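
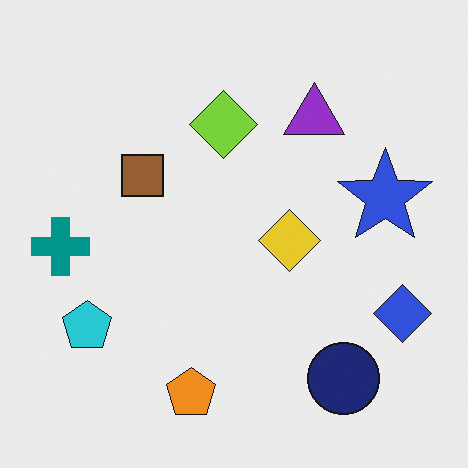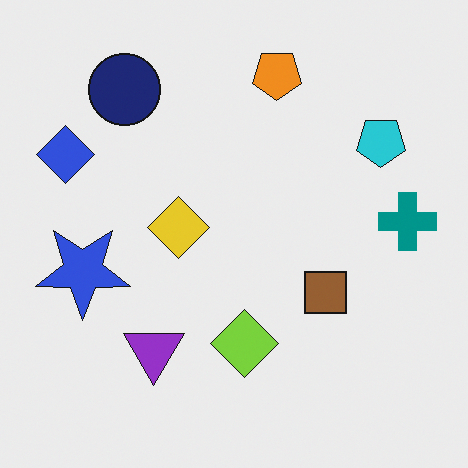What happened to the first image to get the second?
Rotated 180°.

The blue diamond sits in the bottom-right of the first image and the top-left of the second — consistent with a whole-image 180° rotation.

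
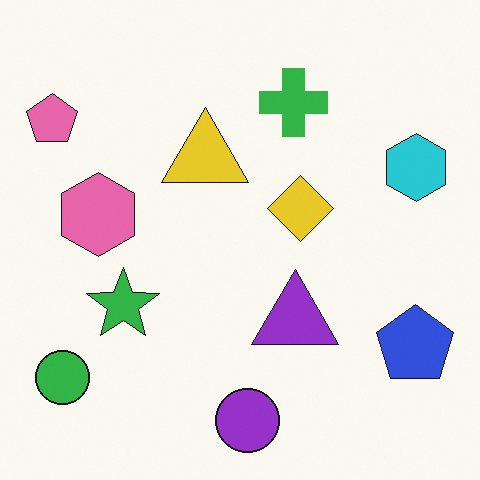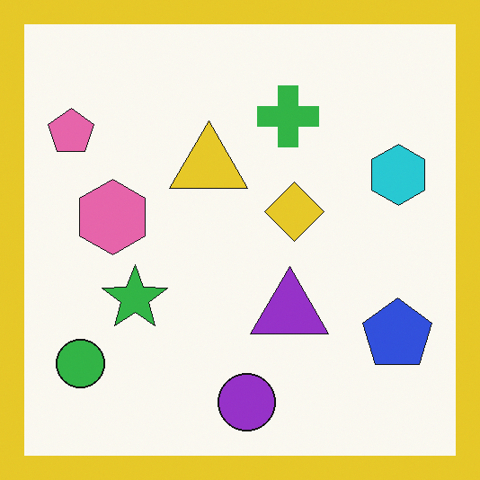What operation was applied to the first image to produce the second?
The transformation is: framed with a yellow border.

A solid yellow frame runs around the edge of the second image, with the content slightly shrunk inside it.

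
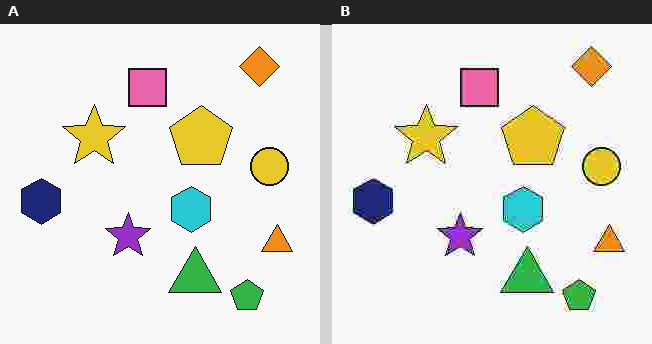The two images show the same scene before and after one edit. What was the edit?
It was heavily JPEG-compressed with obvious blocking artifacts.

Blocky 8×8 compression artifacts appear around shape edges and the flat background shows ringing — characteristic JPEG degradation.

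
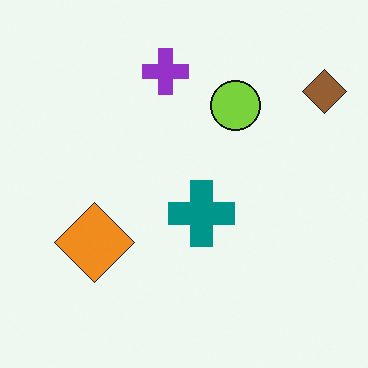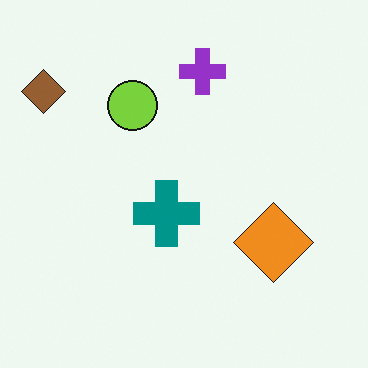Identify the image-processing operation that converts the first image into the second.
Flipped horizontally (left ↔ right).

The brown diamond is in the top-right of the first image and the top-left of the second — shapes on opposite sides of the vertical midline have swapped in a mirror flip.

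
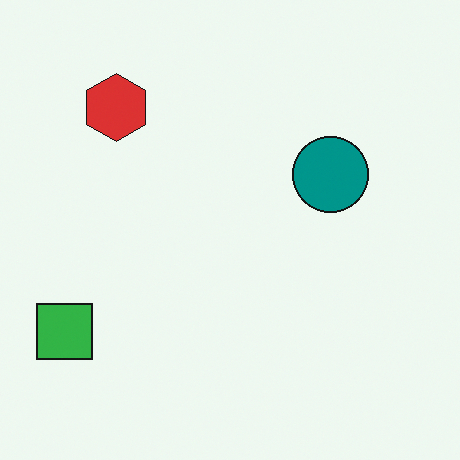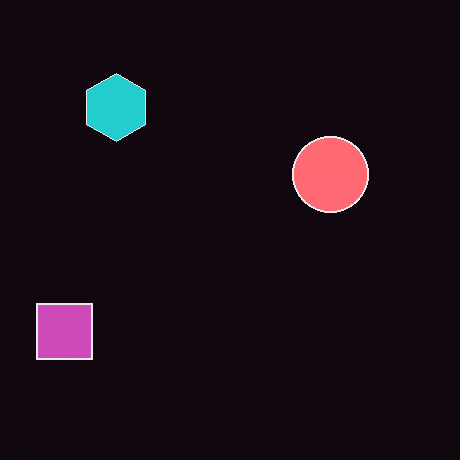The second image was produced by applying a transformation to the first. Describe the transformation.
It was color-inverted (negative).

The light background has become dark and every shape's color is its complement — a photographic negative.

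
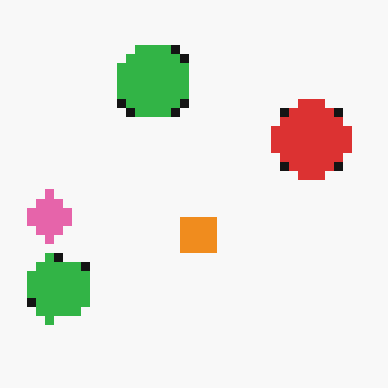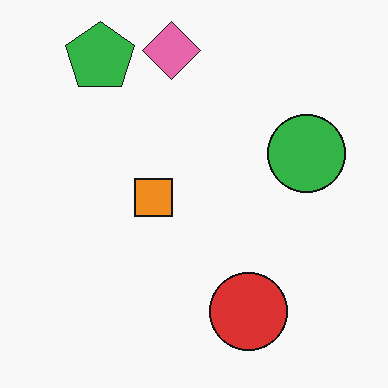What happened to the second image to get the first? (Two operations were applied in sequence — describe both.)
It was rotated 90° counter-clockwise, then heavily pixelated into large blocks.

The green pentagon sits in the top-left of the second image and the bottom-left of the first — consistent with a whole-image 90° counter-clockwise rotation. Shapes are reduced to large square blocks; fine edges and outlines are lost — a downscale-then-upscale (mosaic) effect.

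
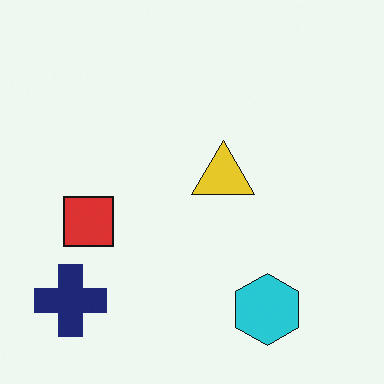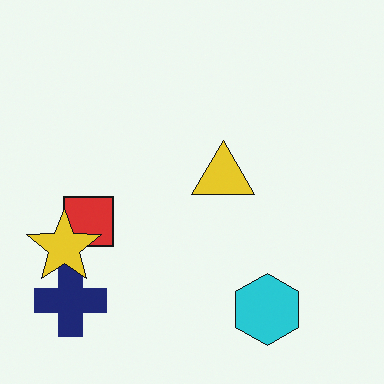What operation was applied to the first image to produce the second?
It was overlaid with an additional yellow star.

A yellow star appears in the second image that is absent from the first.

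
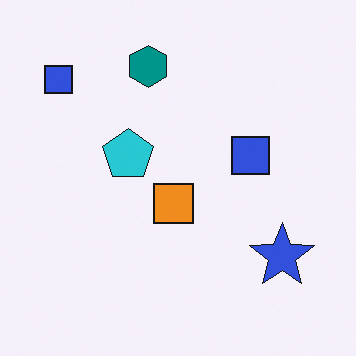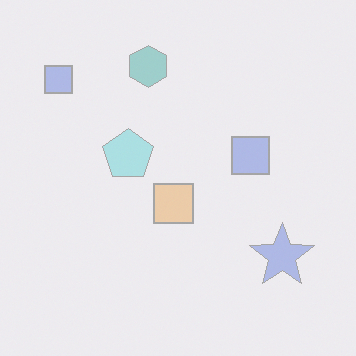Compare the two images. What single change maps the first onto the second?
The image was given much lower contrast.

Tones are pushed toward mid-grey across the whole image — a global contrast change.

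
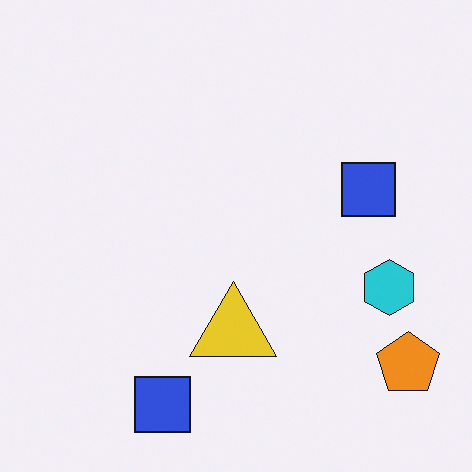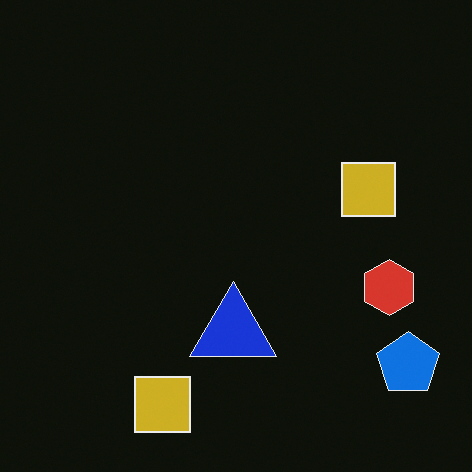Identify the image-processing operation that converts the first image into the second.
The transformation is: color-inverted (negative).

The light background has become dark and every shape's color is its complement — a photographic negative.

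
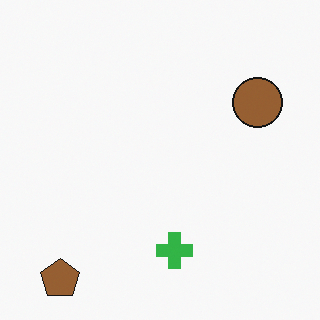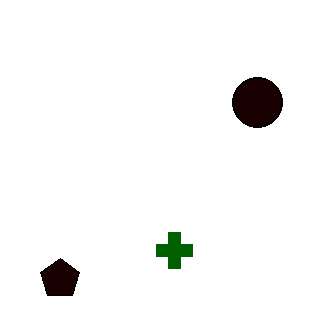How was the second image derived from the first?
It was boosted in contrast.

Tones are pushed away from mid-grey across the whole image — a global contrast change.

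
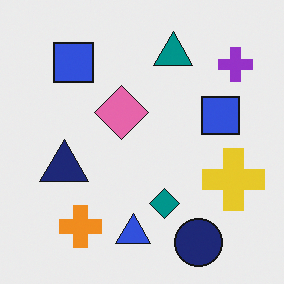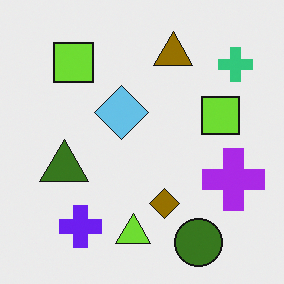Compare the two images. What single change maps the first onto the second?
This is the original image hue-shifted through roughly half the color wheel.

Every shape's color has rotated by the same amount around the hue wheel — a uniform hue shift.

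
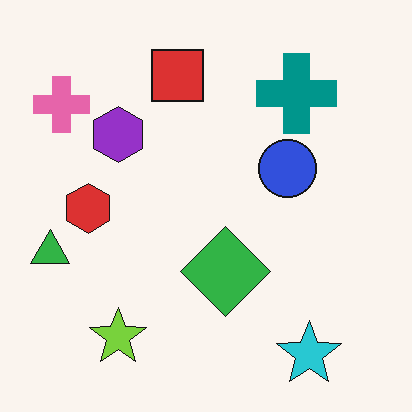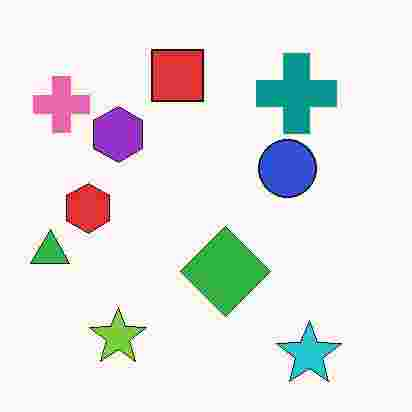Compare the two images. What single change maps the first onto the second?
It was heavily JPEG-compressed with obvious blocking artifacts.

Blocky 8×8 compression artifacts appear around shape edges and the flat background shows ringing — characteristic JPEG degradation.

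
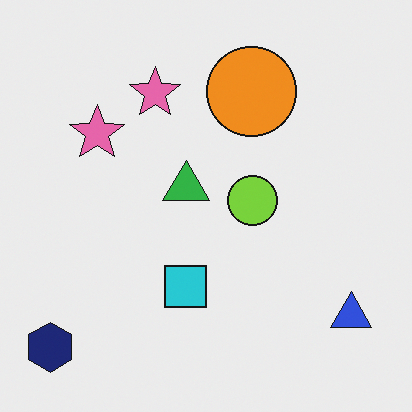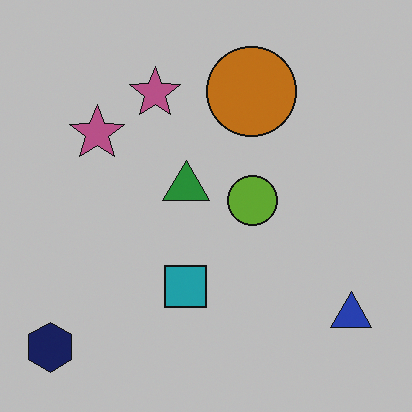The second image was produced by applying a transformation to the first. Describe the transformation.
Slightly darkened.

Every pixel — background and shapes alike — is uniformly darkened.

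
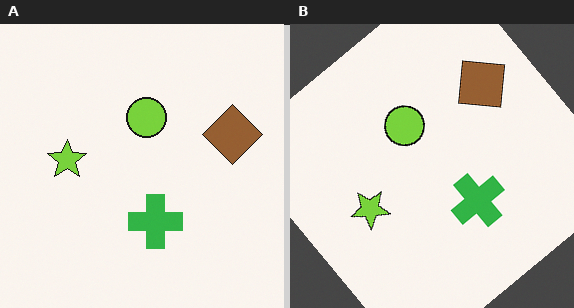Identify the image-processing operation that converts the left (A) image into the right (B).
The image was rotated counter-clockwise by a large amount — several tens of degrees.

Every shape is tilted by the same angle and the image corners show triangular fill wedges — a whole-image rotation by a non-right angle.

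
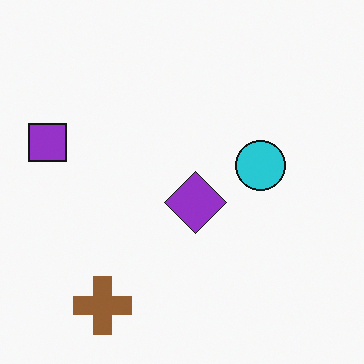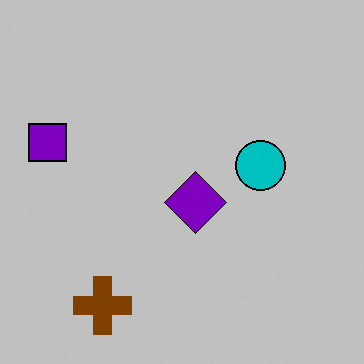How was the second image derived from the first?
It was aggressively posterized.

Each flat color has snapped to a coarser quantized level — most visibly, the near-white background has dropped to a flat grey.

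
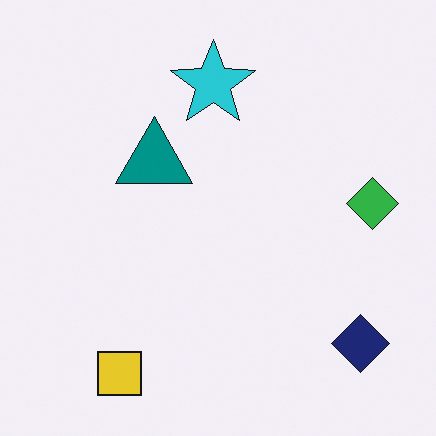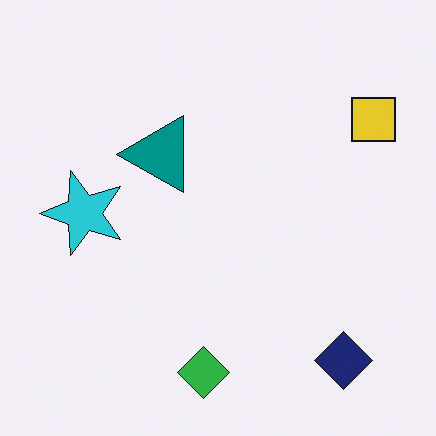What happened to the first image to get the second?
The image was transposed (reflected across the top-left ↔ bottom-right diagonal).

Shapes have swapped their row and column positions — what was in the top-right is now in the bottom-left — a diagonal reflection.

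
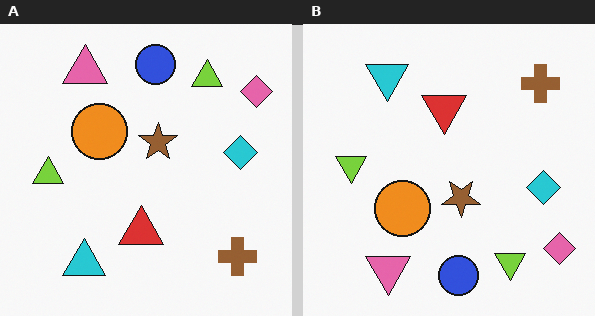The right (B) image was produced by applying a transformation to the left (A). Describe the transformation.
The image was flipped vertically (top ↔ bottom).

The blue circle is in the top of the left (A) image and the bottom of the right (B) — shapes on opposite sides of the horizontal midline have swapped in a mirror flip.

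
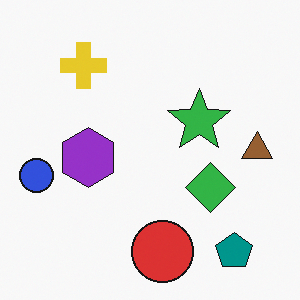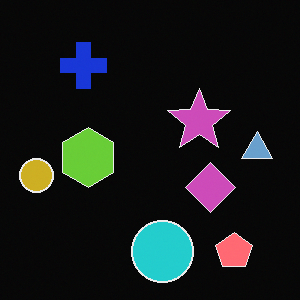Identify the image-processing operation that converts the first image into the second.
The image was color-inverted (negative).

The light background has become dark and every shape's color is its complement — a photographic negative.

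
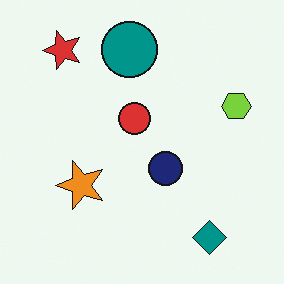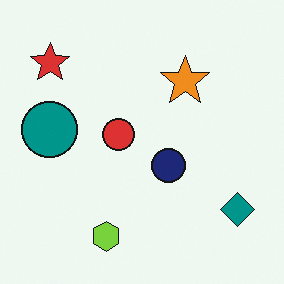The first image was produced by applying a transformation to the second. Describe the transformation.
The transformation is: transposed (reflected across the top-left ↔ bottom-right diagonal).

Shapes have swapped their row and column positions — what was in the top-right is now in the bottom-left — a diagonal reflection.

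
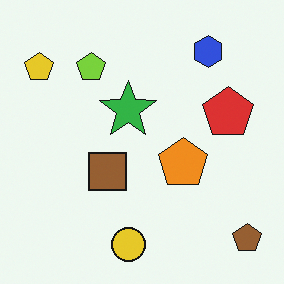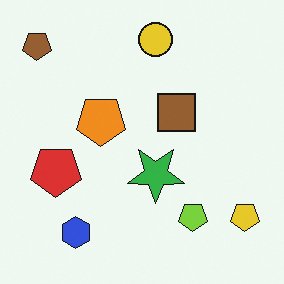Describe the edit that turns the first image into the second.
Rotated 180°.

The brown pentagon sits in the bottom-right of the first image and the top-left of the second — consistent with a whole-image 180° rotation.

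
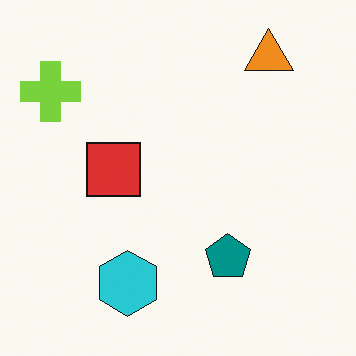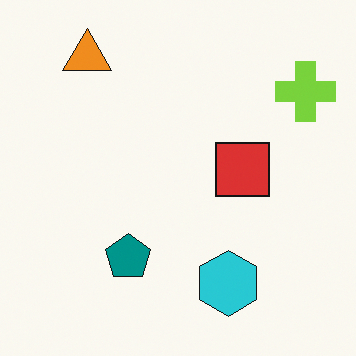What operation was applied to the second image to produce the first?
It was flipped horizontally (left ↔ right).

The lime cross is in the top-right of the second image and the top-left of the first — shapes on opposite sides of the vertical midline have swapped in a mirror flip.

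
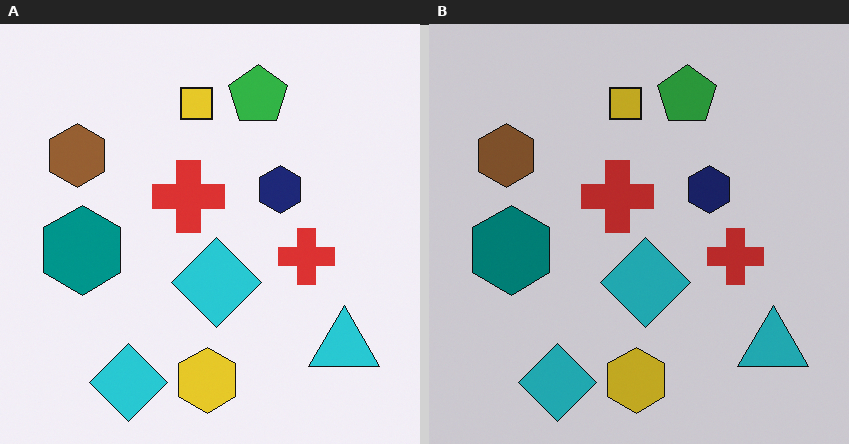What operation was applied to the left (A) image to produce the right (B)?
This is the original image darkened a little.

Every pixel — background and shapes alike — is uniformly darkened.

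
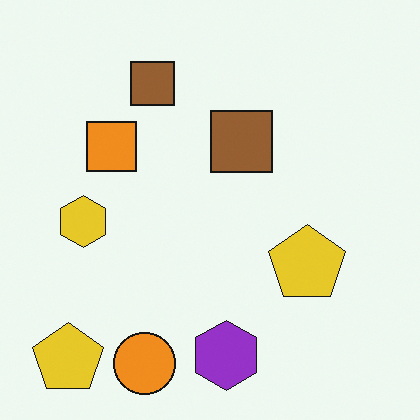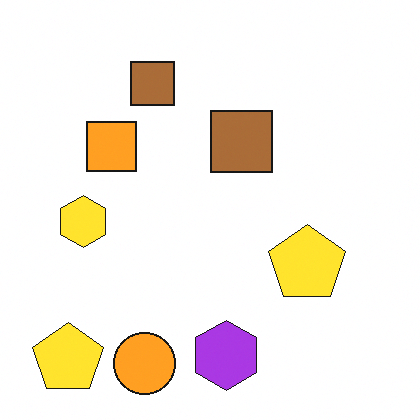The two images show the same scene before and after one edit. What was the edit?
The image was slightly brightened.

Every pixel — background and shapes alike — is uniformly brightened.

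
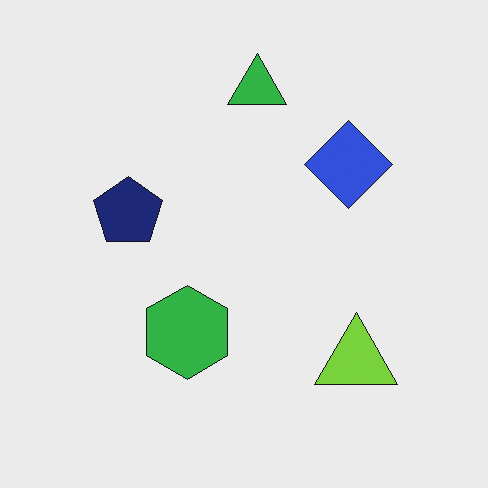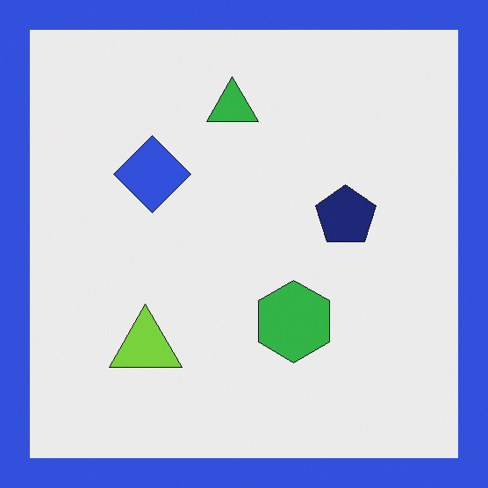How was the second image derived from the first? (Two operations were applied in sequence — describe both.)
The second image is the first flipped horizontally (left ↔ right), then framed with a blue border.

The navy pentagon is in the left of the first image and the right of the second — shapes on opposite sides of the vertical midline have swapped in a mirror flip. A solid blue frame runs around the edge of the second image, with the content slightly shrunk inside it.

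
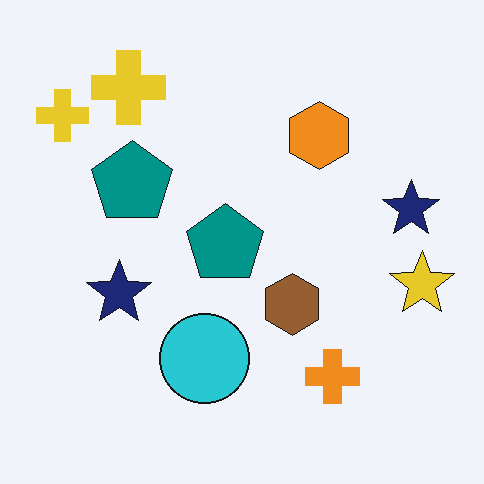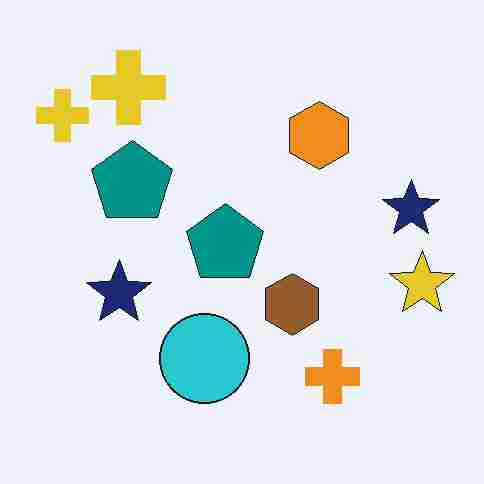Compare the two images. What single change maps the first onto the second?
The second image is the first heavily JPEG-compressed with obvious blocking artifacts.

Blocky 8×8 compression artifacts appear around shape edges and the flat background shows ringing — characteristic JPEG degradation.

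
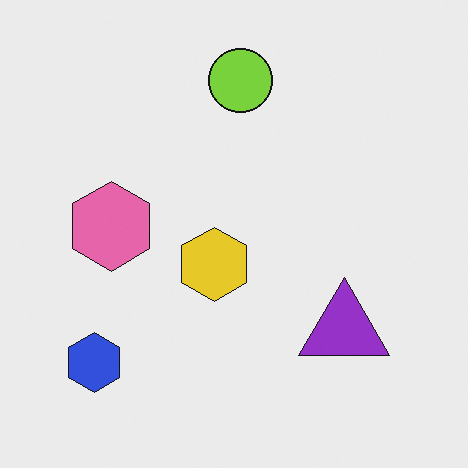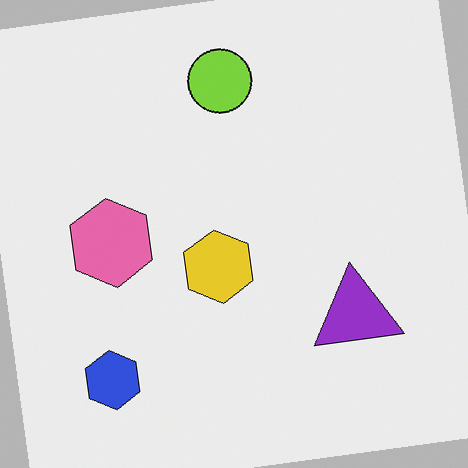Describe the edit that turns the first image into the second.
The second image is the first rotated counter-clockwise by a few degrees.

Every shape is tilted by the same angle and the image corners show triangular fill wedges — a whole-image rotation by a non-right angle.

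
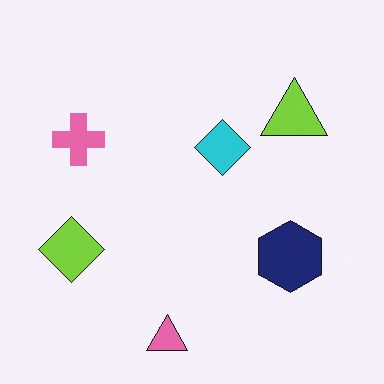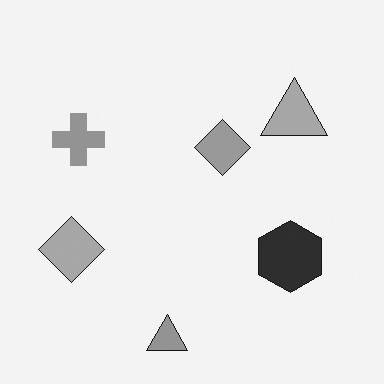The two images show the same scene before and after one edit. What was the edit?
Converted to grayscale.

All color is removed — every shape is now a shade of grey.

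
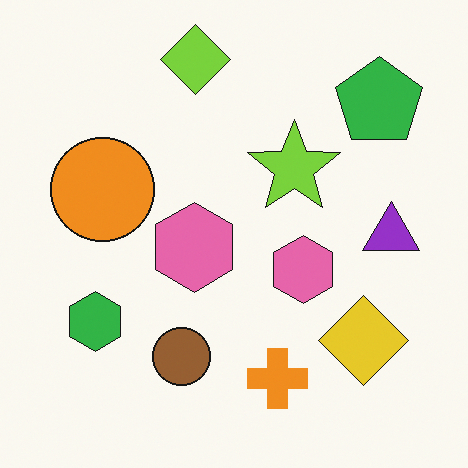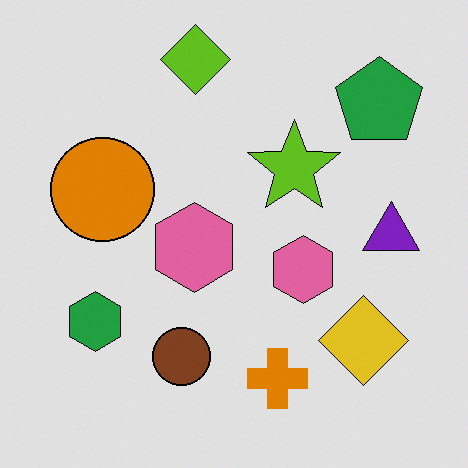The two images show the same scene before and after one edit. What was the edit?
It was moderately posterized.

Each flat color has snapped to a coarser quantized level — most visibly, the near-white background has dropped to a flat grey.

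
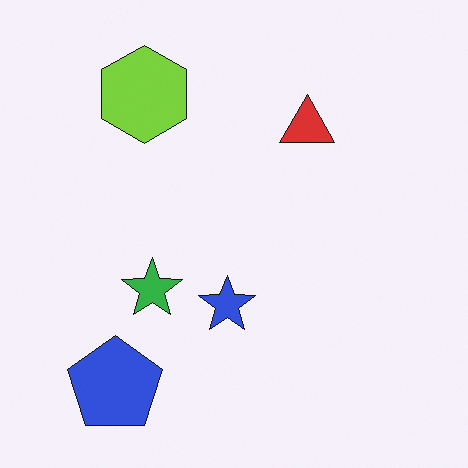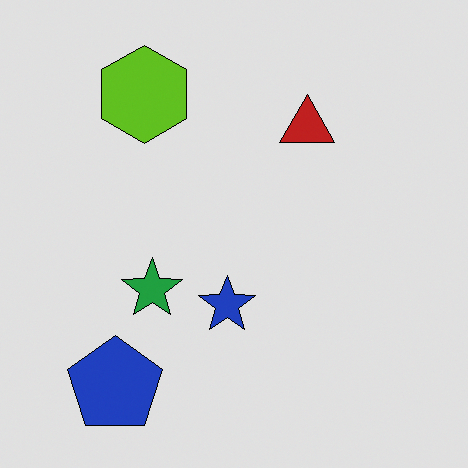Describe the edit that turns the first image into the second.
Posterized to a reduced palette.

Each flat color has snapped to a coarser quantized level — most visibly, the near-white background has dropped to a flat grey.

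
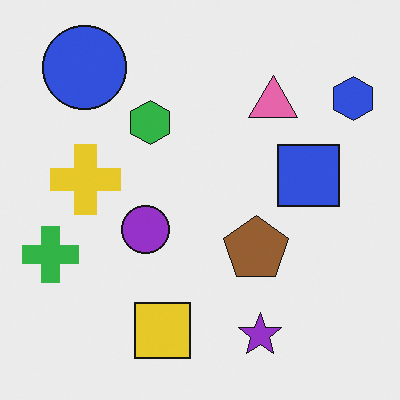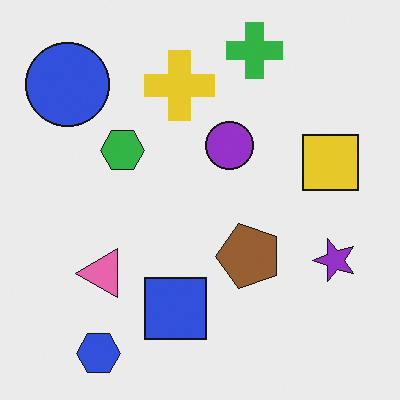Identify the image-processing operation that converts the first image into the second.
This is the original image transposed (reflected across the top-left ↔ bottom-right diagonal).

Shapes have swapped their row and column positions — what was in the top-right is now in the bottom-left — a diagonal reflection.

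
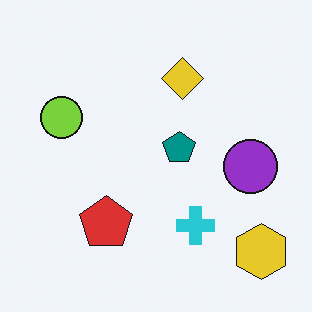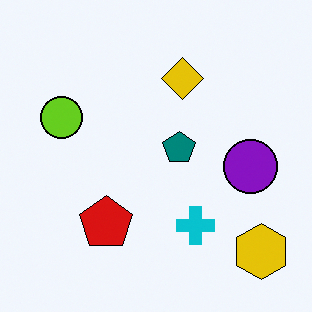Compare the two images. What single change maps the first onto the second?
Given slightly increased contrast.

Tones are pushed away from mid-grey across the whole image — a global contrast change.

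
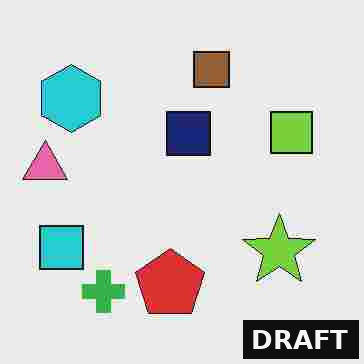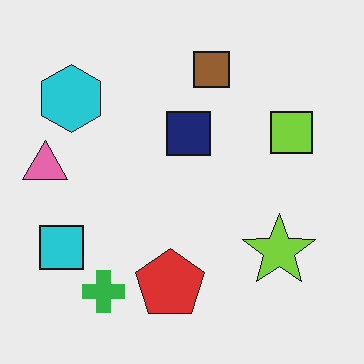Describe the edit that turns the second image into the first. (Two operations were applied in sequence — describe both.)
The image was degraded with heavy JPEG compression, then watermarked with the text "DRAFT" in the lower-right corner.

Blocky 8×8 compression artifacts appear around shape edges and the flat background shows ringing — characteristic JPEG degradation. A dark label reading "DRAFT" appears in the lower-right corner.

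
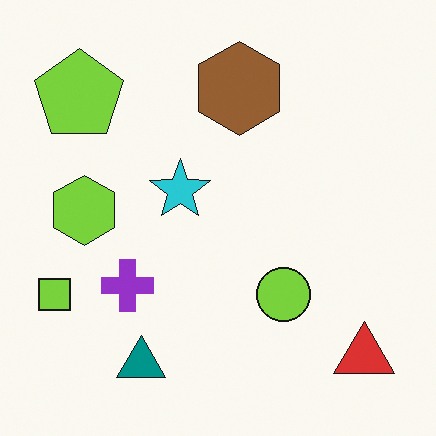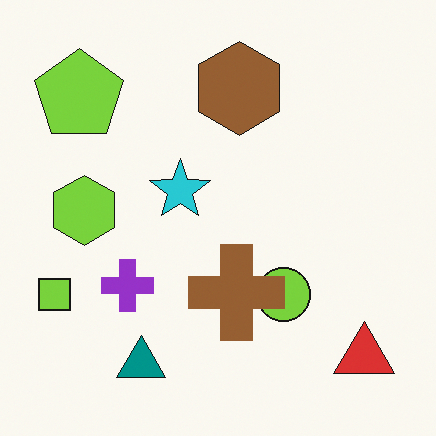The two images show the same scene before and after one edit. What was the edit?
Overlaid with an additional brown cross.

A brown cross appears in the second image that is absent from the first.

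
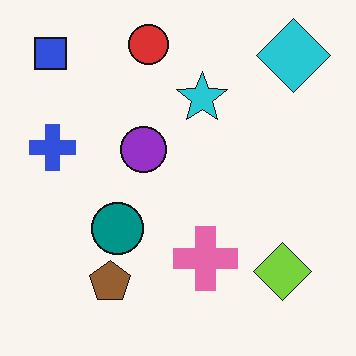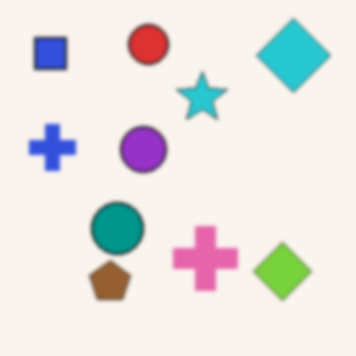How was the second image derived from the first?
The transformation is: lightly blurred.

Shape edges and outlines are uniformly softened across the whole image.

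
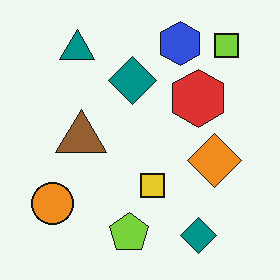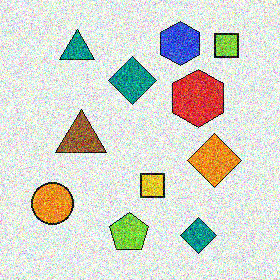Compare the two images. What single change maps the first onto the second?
Degraded with heavy additive noise.

Random speckle covers the whole image, including the flat background.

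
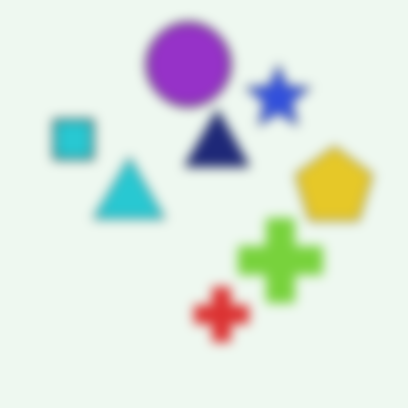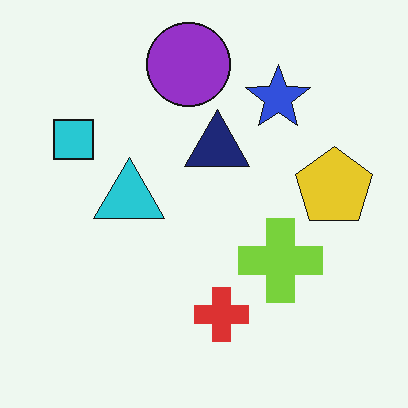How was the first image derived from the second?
Strongly gaussian-blurred.

Shape edges and outlines are uniformly softened across the whole image.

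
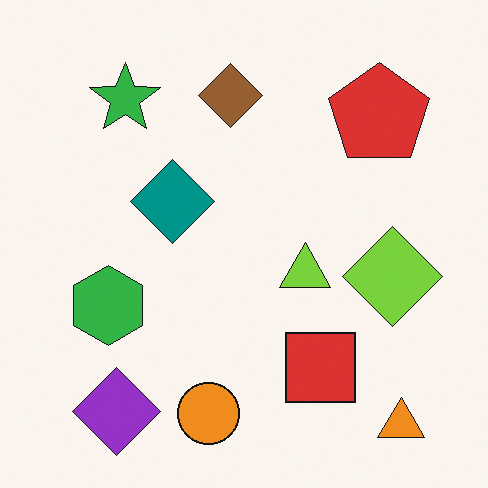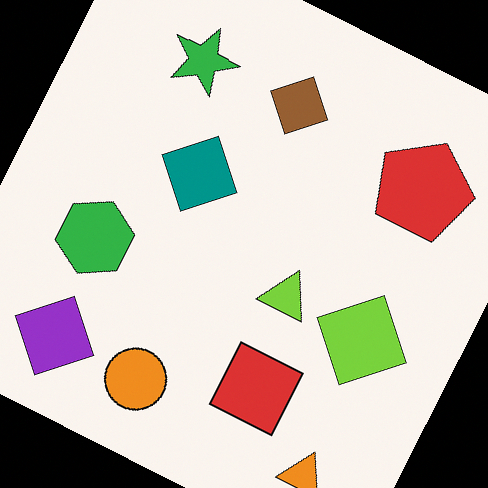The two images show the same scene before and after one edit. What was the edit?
The transformation is: rotated clockwise by a moderate amount.

Every shape is tilted by the same angle and the image corners show triangular fill wedges — a whole-image rotation by a non-right angle.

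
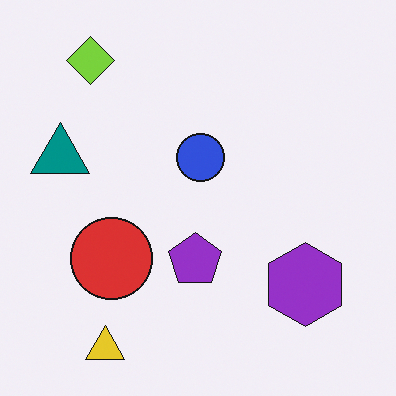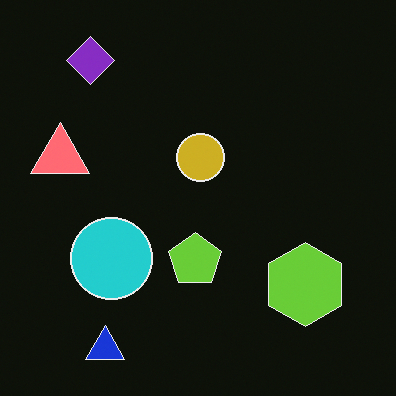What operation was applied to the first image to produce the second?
It was color-inverted (negative).

The light background has become dark and every shape's color is its complement — a photographic negative.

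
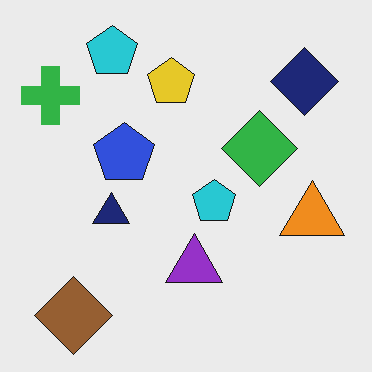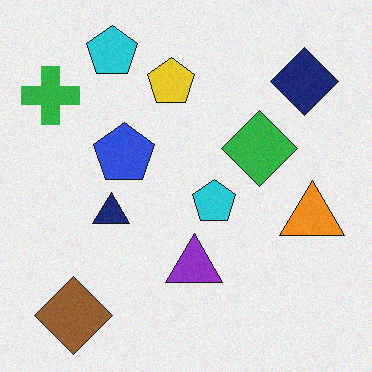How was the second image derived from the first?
The second image is the first degraded with a light layer of grain.

Random speckle covers the whole image, including the flat background.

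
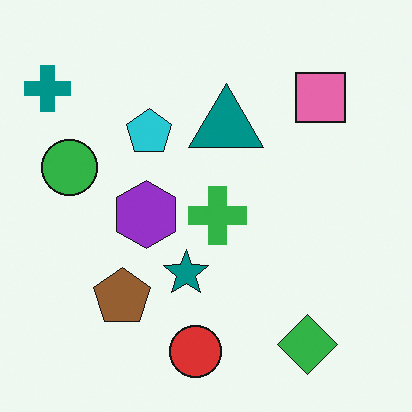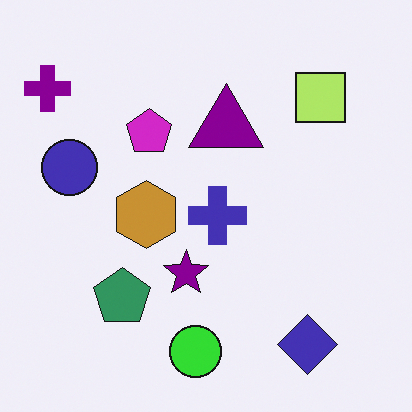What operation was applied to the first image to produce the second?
The second image is the first hue-shifted noticeably.

Every shape's color has rotated by the same amount around the hue wheel — a uniform hue shift.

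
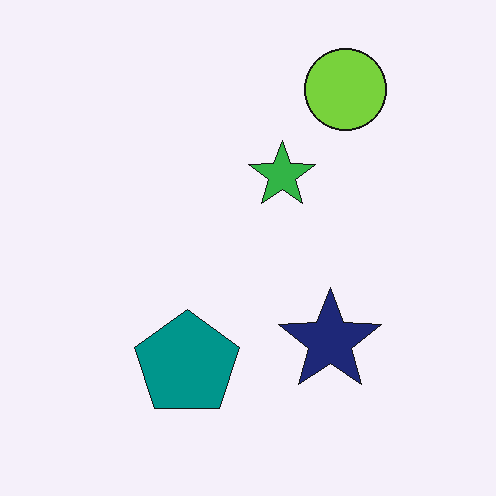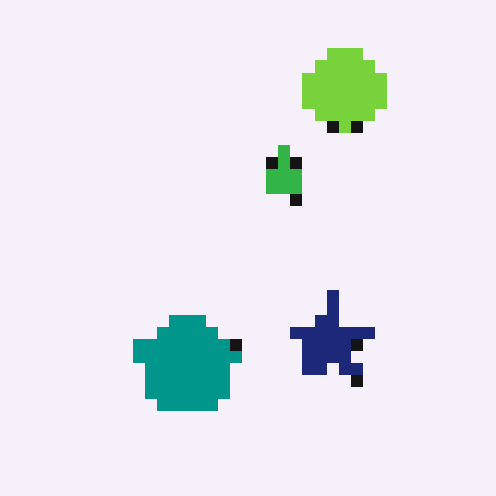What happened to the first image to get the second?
The image was heavily pixelated into large blocks.

Shapes are reduced to large square blocks; fine edges and outlines are lost — a downscale-then-upscale (mosaic) effect.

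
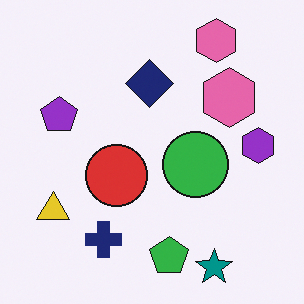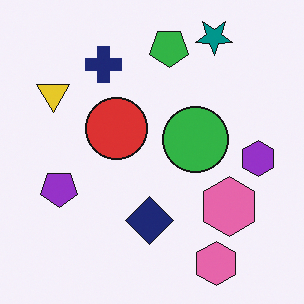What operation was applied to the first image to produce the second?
This is the original image flipped vertically (top ↔ bottom).

The teal star is in the bottom-right of the first image and the top-right of the second — shapes on opposite sides of the horizontal midline have swapped in a mirror flip.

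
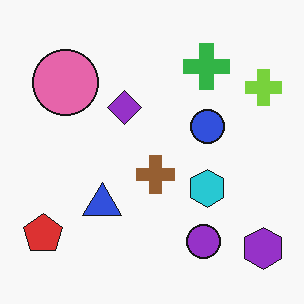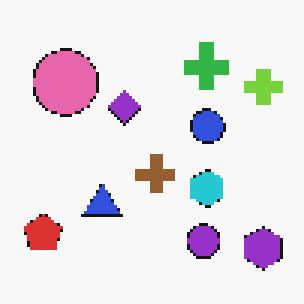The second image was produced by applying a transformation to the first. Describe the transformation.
The image was mildly pixelated.

Shapes are reduced to large square blocks; fine edges and outlines are lost — a downscale-then-upscale (mosaic) effect.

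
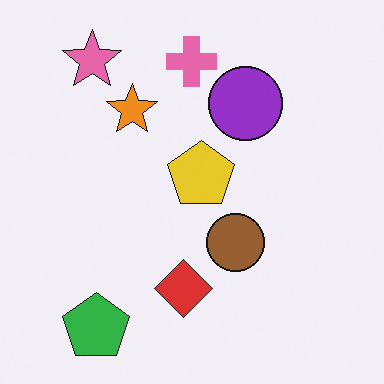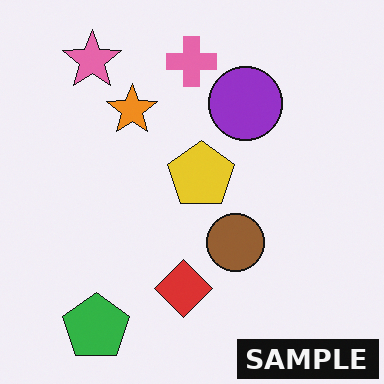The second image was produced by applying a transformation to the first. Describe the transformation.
It was watermarked with the text "SAMPLE" in the lower-right corner.

A dark label reading "SAMPLE" appears in the lower-right corner.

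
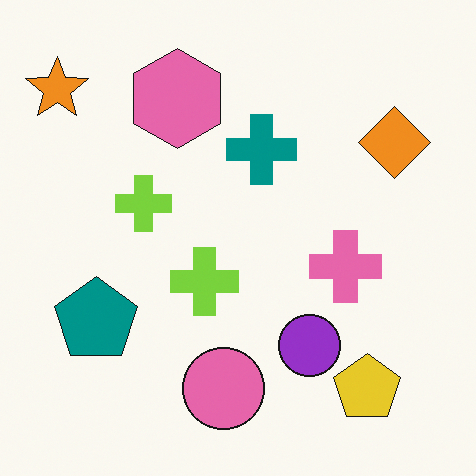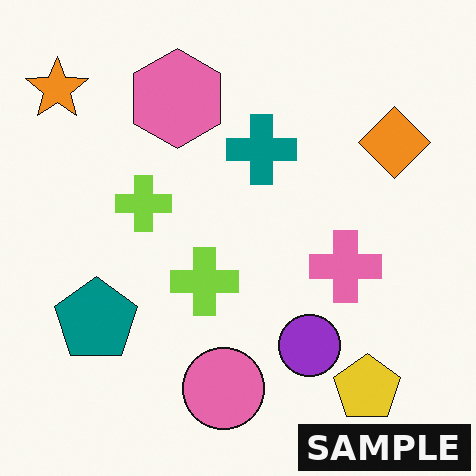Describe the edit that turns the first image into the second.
The transformation is: watermarked with the text "SAMPLE" in the lower-right corner.

A dark label reading "SAMPLE" appears in the lower-right corner.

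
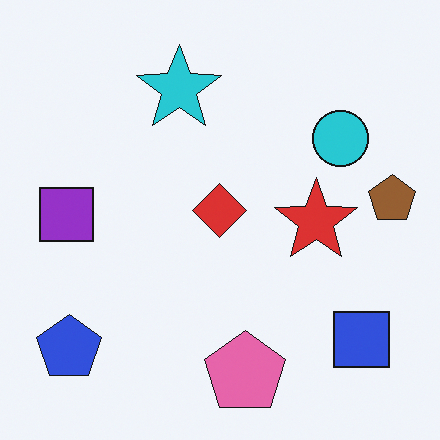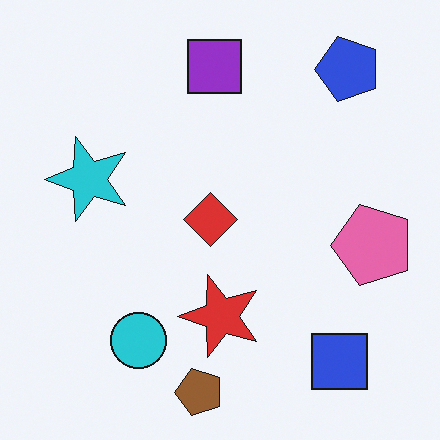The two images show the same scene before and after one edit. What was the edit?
It was transposed (reflected across the top-left ↔ bottom-right diagonal).

Shapes have swapped their row and column positions — what was in the top-right is now in the bottom-left — a diagonal reflection.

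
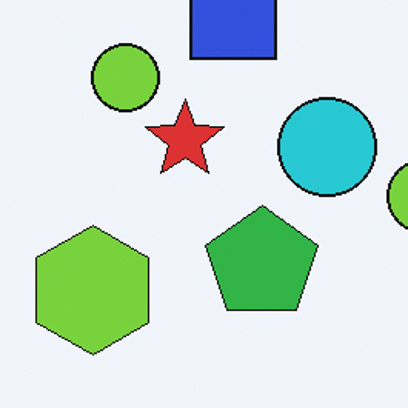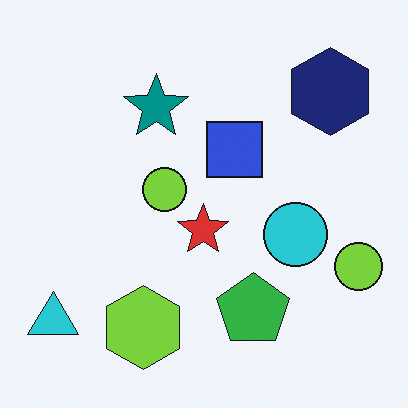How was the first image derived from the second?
It was cropped to a modestly smaller region and rescaled.

The visible shapes are larger and the field of view is narrower; shapes near the original edges may be partly or wholly outside the frame — a crop-and-rescale.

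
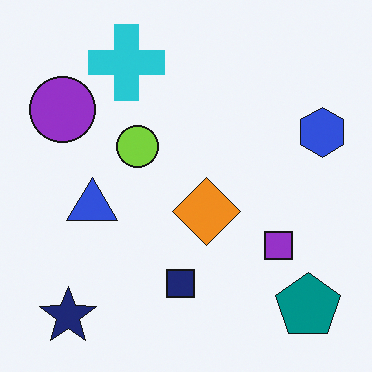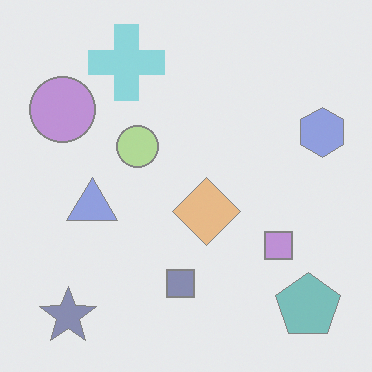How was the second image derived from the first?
This is the original image given much lower contrast.

Tones are pushed toward mid-grey across the whole image — a global contrast change.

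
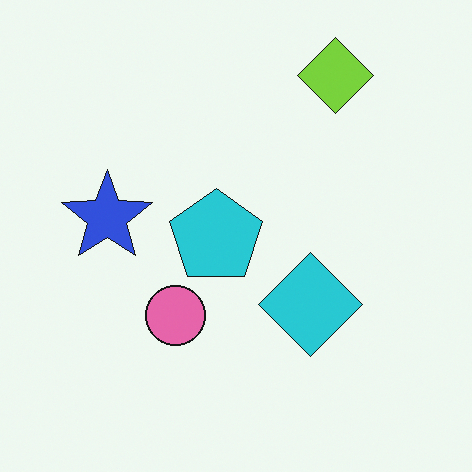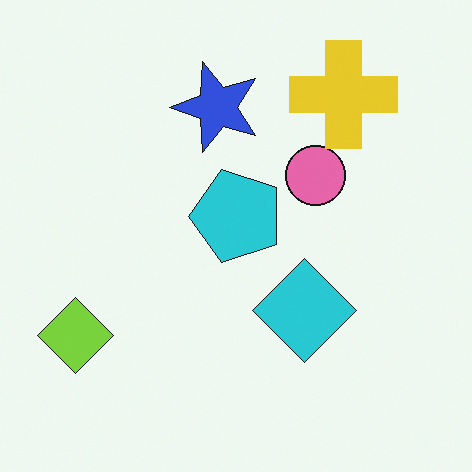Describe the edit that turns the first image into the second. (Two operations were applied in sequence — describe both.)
The transformation is: transposed (reflected across the top-left ↔ bottom-right diagonal), then overlaid with an additional yellow cross.

Shapes have swapped their row and column positions — what was in the top-right is now in the bottom-left — a diagonal reflection. A yellow cross appears in the second image that is absent from the first.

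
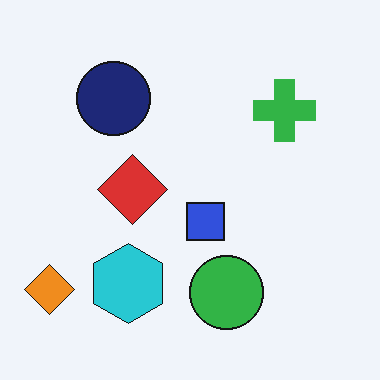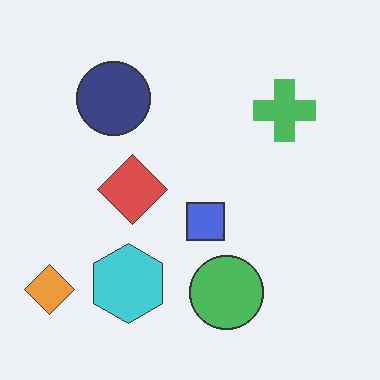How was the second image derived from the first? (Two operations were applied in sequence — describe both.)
This is the original image given slightly reduced contrast, then JPEG-compressed with visible artifacts.

Tones are pushed toward mid-grey across the whole image — a global contrast change. Blocky 8×8 compression artifacts appear around shape edges and the flat background shows ringing — characteristic JPEG degradation.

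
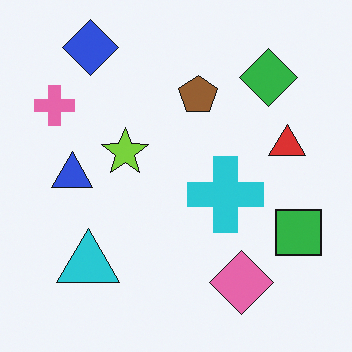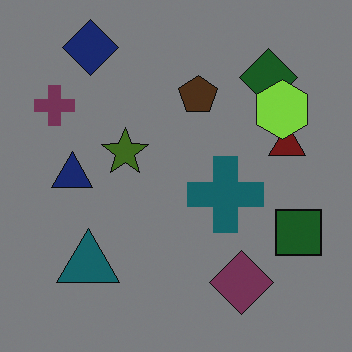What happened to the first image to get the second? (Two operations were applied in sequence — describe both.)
The second image is the first noticeably darkened, then overlaid with an additional lime hexagon.

Every pixel — background and shapes alike — is uniformly darkened. A lime hexagon appears in the second image that is absent from the first.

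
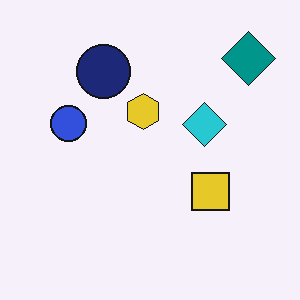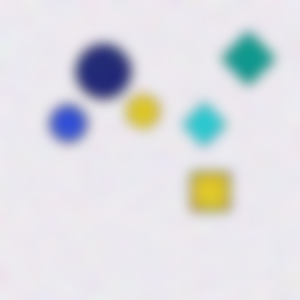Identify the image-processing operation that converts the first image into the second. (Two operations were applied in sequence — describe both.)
The second image is the first degraded with strong gaussian noise, then strongly gaussian-blurred.

Random speckle covers the whole image, including the flat background. Shape edges and outlines are uniformly softened across the whole image.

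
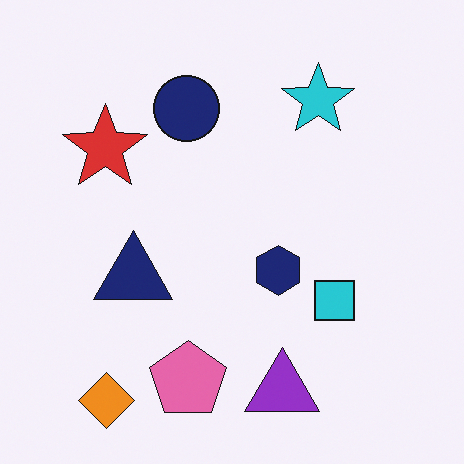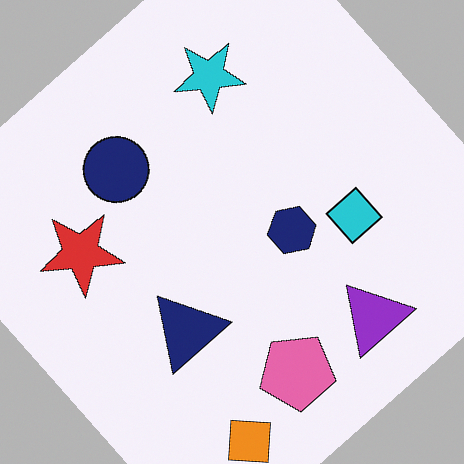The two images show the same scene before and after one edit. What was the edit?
The image was rotated counter-clockwise by a large amount — several tens of degrees.

Every shape is tilted by the same angle and the image corners show triangular fill wedges — a whole-image rotation by a non-right angle.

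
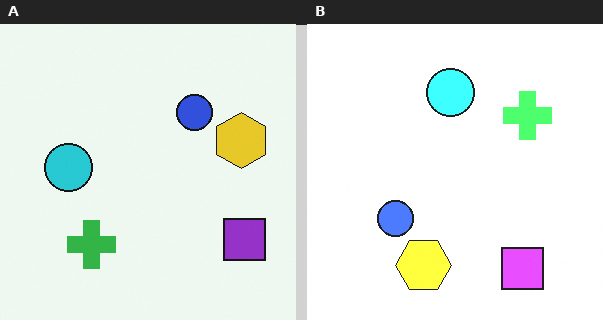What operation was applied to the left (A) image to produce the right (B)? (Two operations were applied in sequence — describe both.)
The transformation is: substantially brightened, then transposed (reflected across the top-left ↔ bottom-right diagonal).

Every pixel — background and shapes alike — is uniformly brightened. Shapes have swapped their row and column positions — what was in the top-right is now in the bottom-left — a diagonal reflection.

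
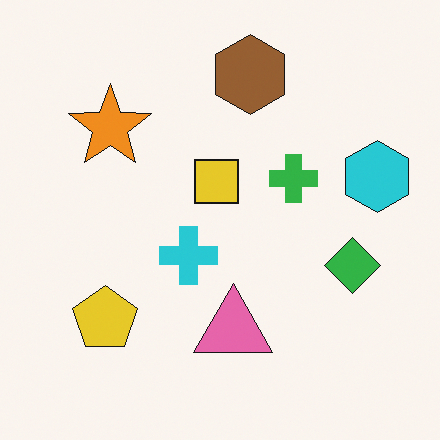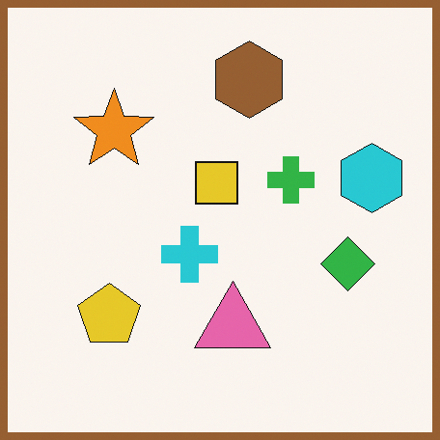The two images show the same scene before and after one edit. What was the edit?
The transformation is: framed with a brown border.

A solid brown frame runs around the edge of the second image, with the content slightly shrunk inside it.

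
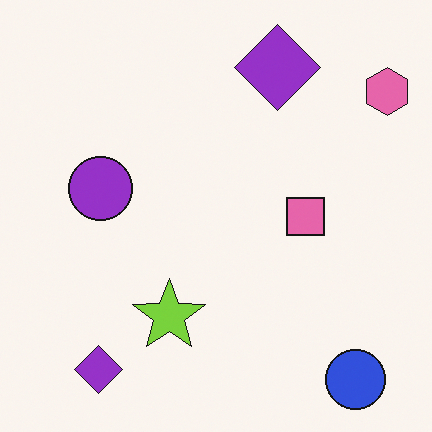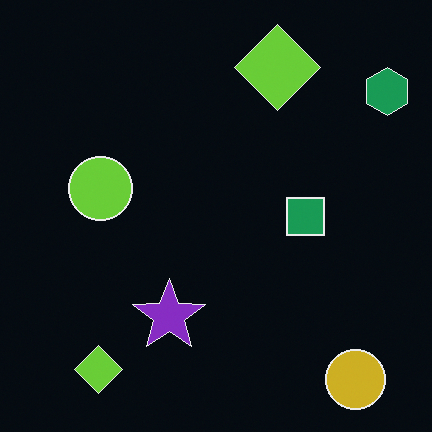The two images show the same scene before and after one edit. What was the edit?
The second image is the first color-inverted (negative).

The light background has become dark and every shape's color is its complement — a photographic negative.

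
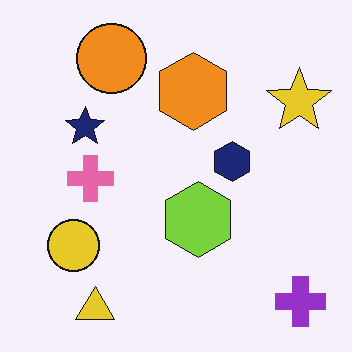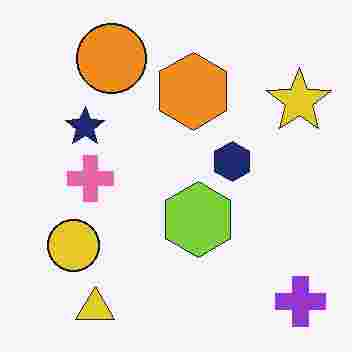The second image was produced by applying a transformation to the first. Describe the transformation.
The image was degraded with heavy JPEG compression.

Blocky 8×8 compression artifacts appear around shape edges and the flat background shows ringing — characteristic JPEG degradation.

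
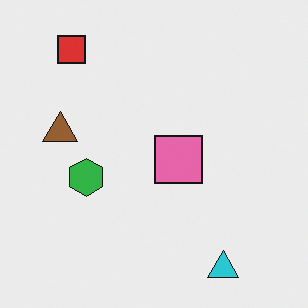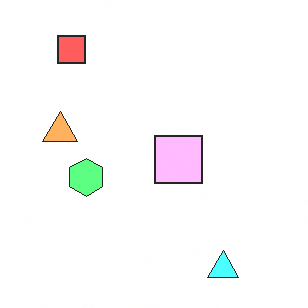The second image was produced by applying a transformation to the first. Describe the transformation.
The transformation is: substantially brightened.

Every pixel — background and shapes alike — is uniformly brightened.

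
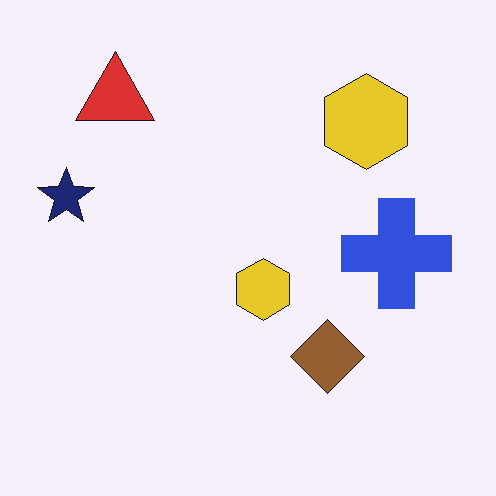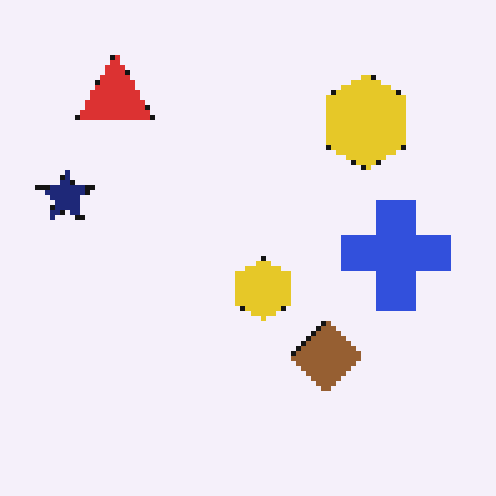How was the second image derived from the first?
It was lightly pixelated (a mild mosaic effect).

Shapes are reduced to large square blocks; fine edges and outlines are lost — a downscale-then-upscale (mosaic) effect.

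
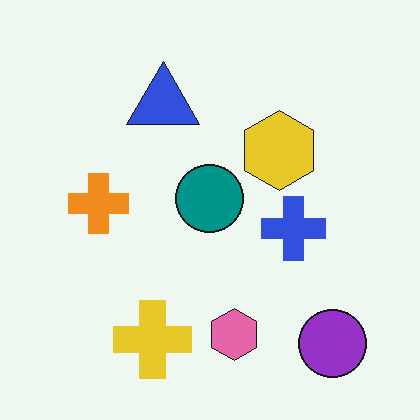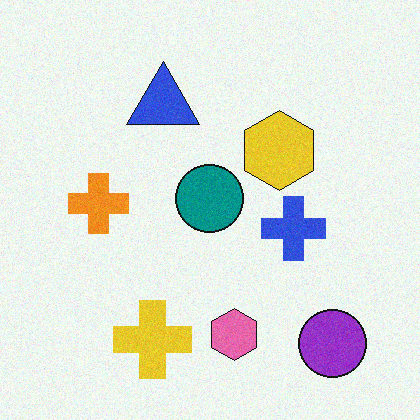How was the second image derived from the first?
This is the original image degraded with a light layer of grain.

Random speckle covers the whole image, including the flat background.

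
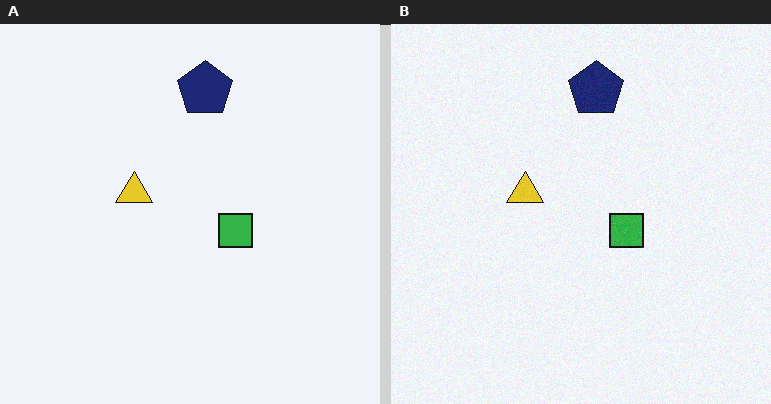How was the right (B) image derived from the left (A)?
Degraded with a light layer of grain.

Random speckle covers the whole image, including the flat background.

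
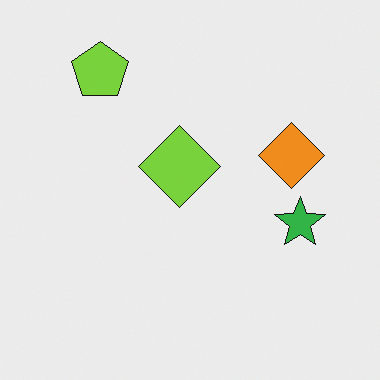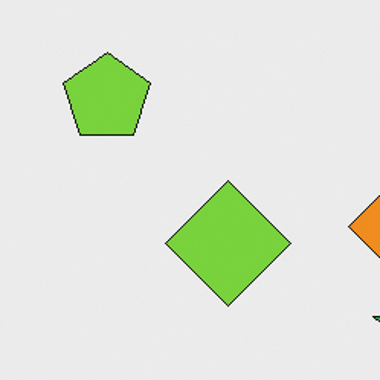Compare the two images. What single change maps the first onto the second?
Cropped slightly and scaled back up.

The visible shapes are larger and the field of view is narrower; shapes near the original edges may be partly or wholly outside the frame — a crop-and-rescale.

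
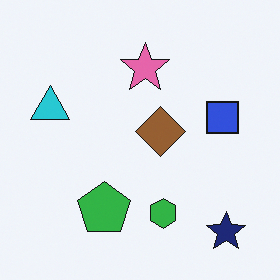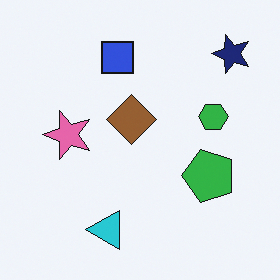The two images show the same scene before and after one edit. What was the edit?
The transformation is: rotated 90° counter-clockwise.

The navy star sits in the bottom-right of the first image and the top-right of the second — consistent with a whole-image 90° counter-clockwise rotation.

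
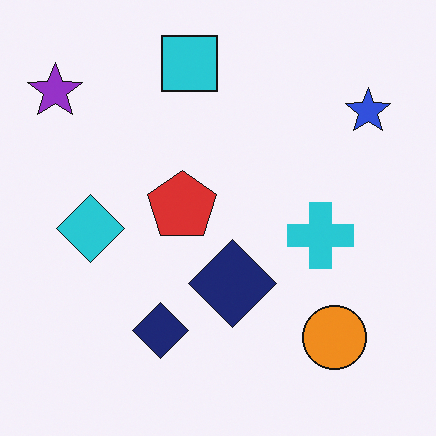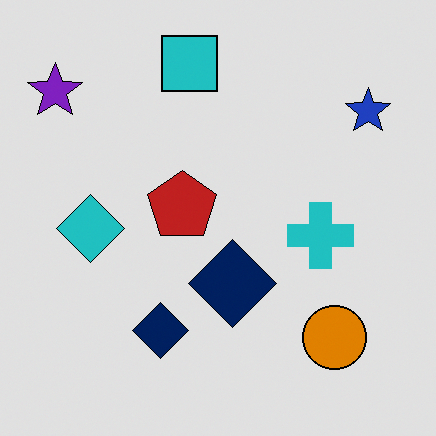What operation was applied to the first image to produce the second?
The image was moderately posterized.

Each flat color has snapped to a coarser quantized level — most visibly, the near-white background has dropped to a flat grey.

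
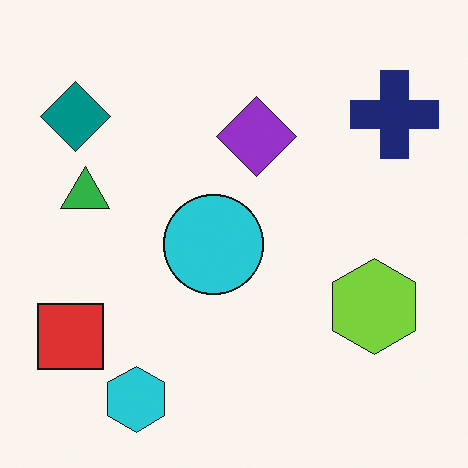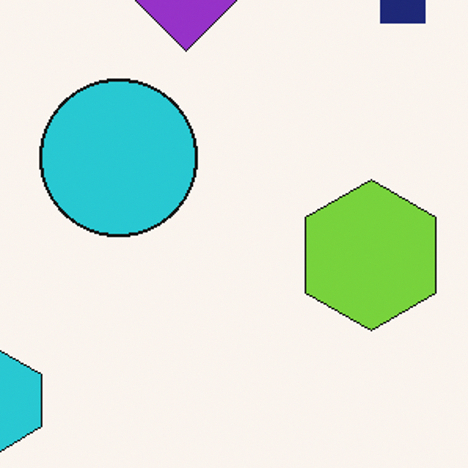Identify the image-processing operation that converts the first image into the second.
It was cropped to a modestly smaller region and rescaled.

The visible shapes are larger and the field of view is narrower; shapes near the original edges may be partly or wholly outside the frame — a crop-and-rescale.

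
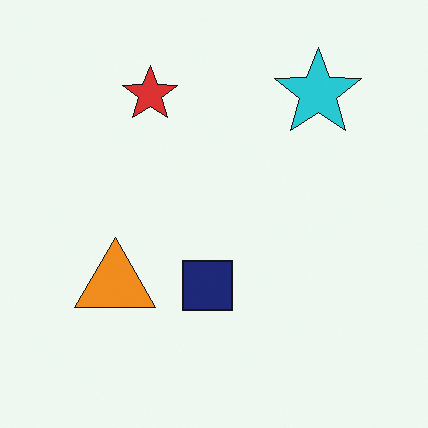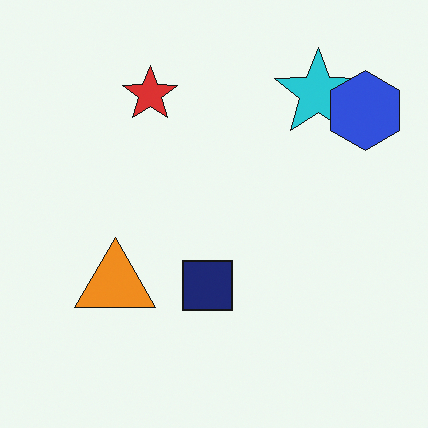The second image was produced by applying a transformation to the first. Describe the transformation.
It was overlaid with an additional blue hexagon.

A blue hexagon appears in the second image that is absent from the first.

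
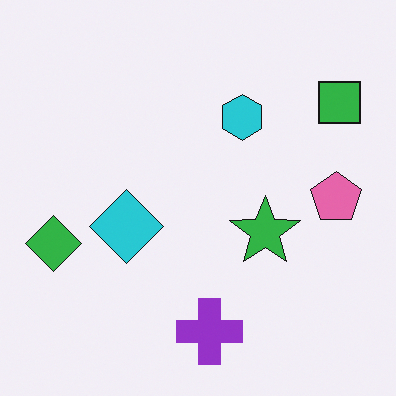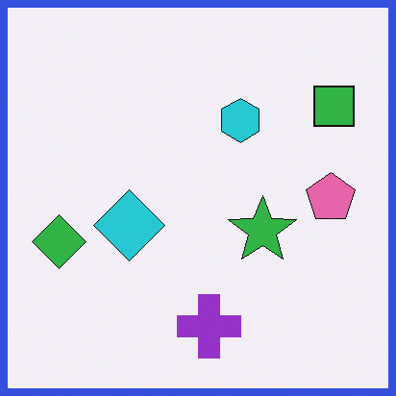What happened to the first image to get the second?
Framed with a blue border.

A solid blue frame runs around the edge of the second image, with the content slightly shrunk inside it.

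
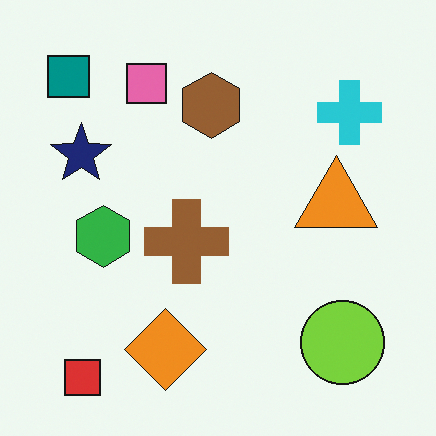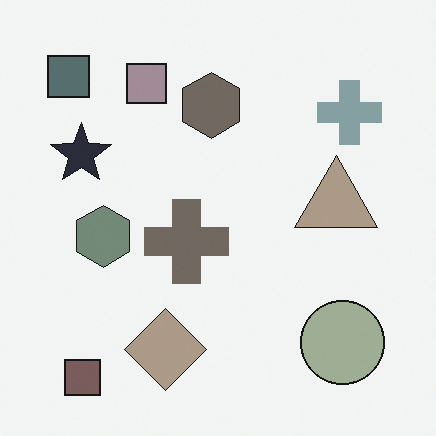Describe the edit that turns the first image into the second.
The image was made much more muted (saturation change).

All colors are more muted and greyish — a global saturation change.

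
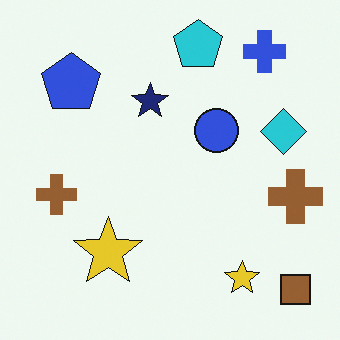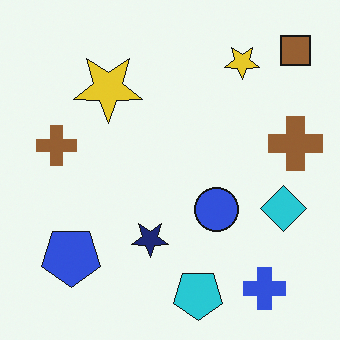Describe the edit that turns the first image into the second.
The second image is the first flipped vertically (top ↔ bottom).

The cyan pentagon is in the top of the first image and the bottom of the second — shapes on opposite sides of the horizontal midline have swapped in a mirror flip.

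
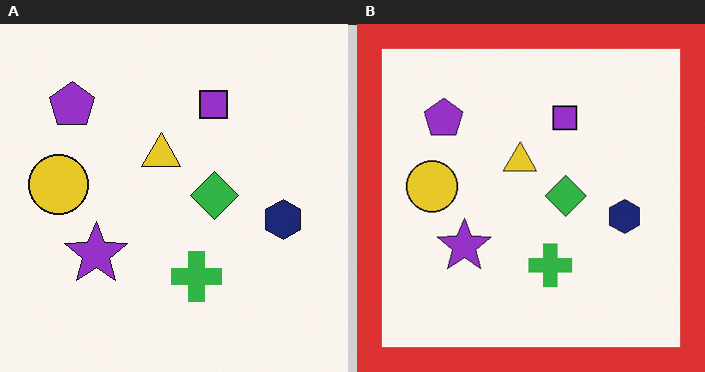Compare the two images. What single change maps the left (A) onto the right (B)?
The transformation is: framed with a red border.

A solid red frame runs around the edge of the right (B) image, with the content slightly shrunk inside it.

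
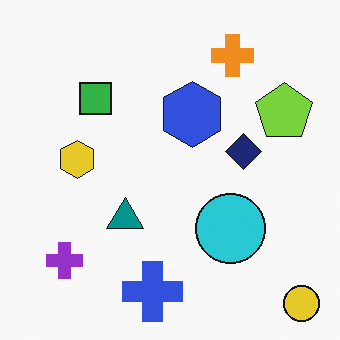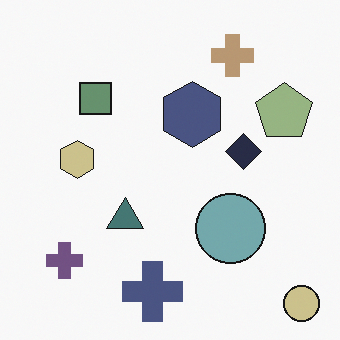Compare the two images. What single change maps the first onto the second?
The image was made much more muted (saturation change).

All colors are more muted and greyish — a global saturation change.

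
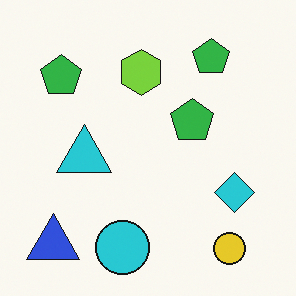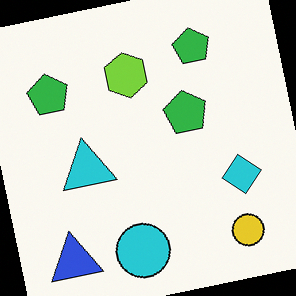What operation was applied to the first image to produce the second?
This is the original image rotated counter-clockwise by a small amount.

Every shape is tilted by the same angle and the image corners show triangular fill wedges — a whole-image rotation by a non-right angle.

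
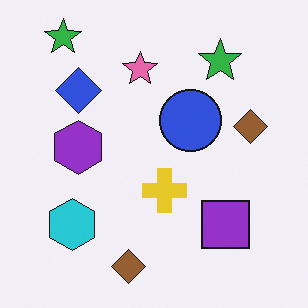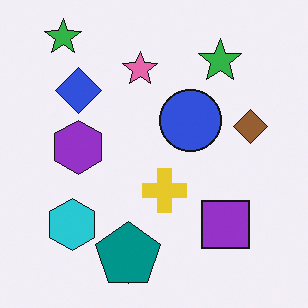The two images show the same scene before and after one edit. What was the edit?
Overlaid with an additional teal pentagon.

A teal pentagon appears in the second image that is absent from the first.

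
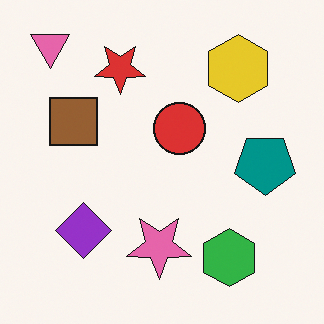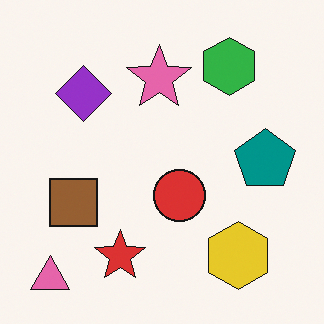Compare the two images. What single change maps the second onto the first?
It was flipped vertically (top ↔ bottom).

The pink triangle is in the bottom-left of the second image and the top-left of the first — shapes on opposite sides of the horizontal midline have swapped in a mirror flip.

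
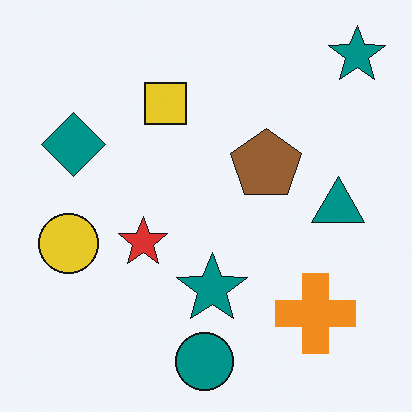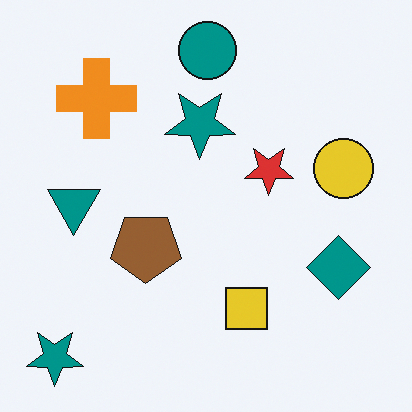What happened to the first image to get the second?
Rotated 180°.

The teal circle sits in the bottom of the first image and the top of the second — consistent with a whole-image 180° rotation.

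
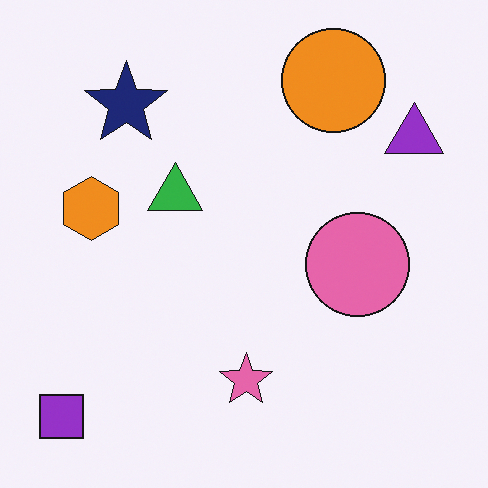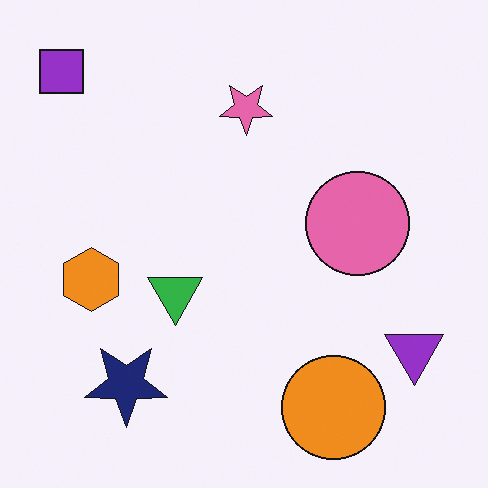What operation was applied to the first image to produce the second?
It was flipped vertically (top ↔ bottom).

The purple square is in the bottom-left of the first image and the top-left of the second — shapes on opposite sides of the horizontal midline have swapped in a mirror flip.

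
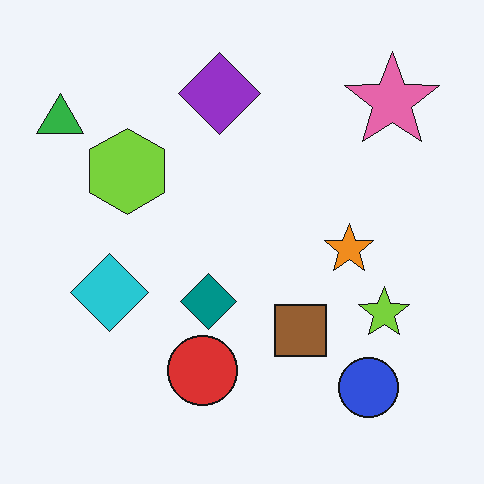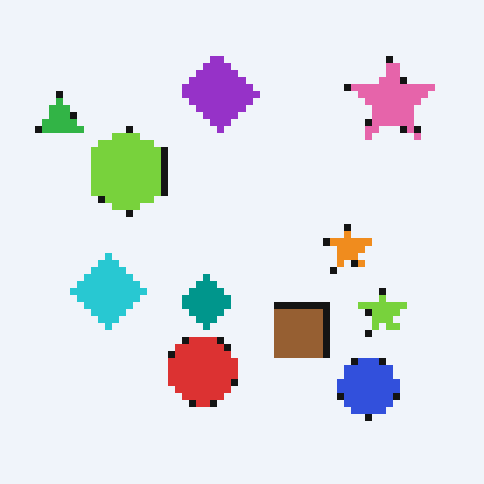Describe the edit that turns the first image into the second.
The image was moderately pixelated.

Shapes are reduced to large square blocks; fine edges and outlines are lost — a downscale-then-upscale (mosaic) effect.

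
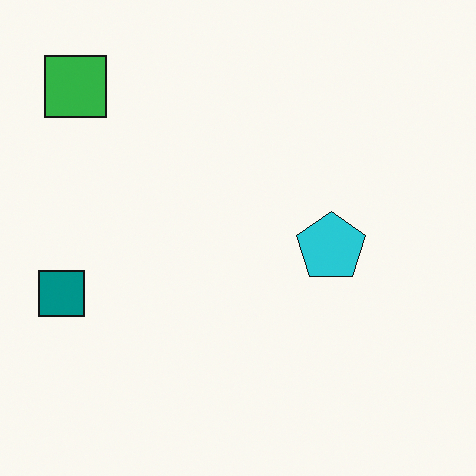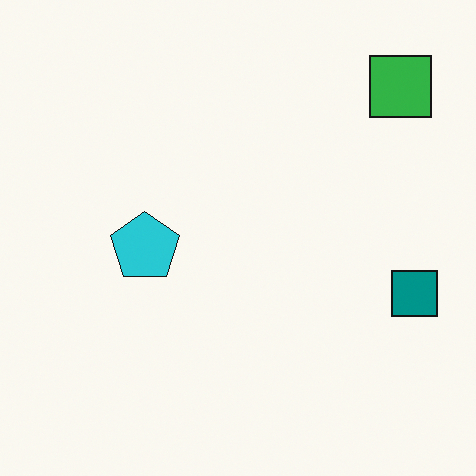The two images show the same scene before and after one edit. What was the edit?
Flipped horizontally (left ↔ right).

The teal square is in the left of the first image and the right of the second — shapes on opposite sides of the vertical midline have swapped in a mirror flip.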